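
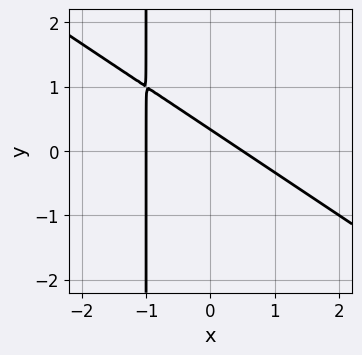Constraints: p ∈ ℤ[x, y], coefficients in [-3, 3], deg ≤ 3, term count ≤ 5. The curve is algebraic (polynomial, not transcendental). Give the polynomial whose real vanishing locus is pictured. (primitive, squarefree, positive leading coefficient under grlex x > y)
2*x^2 + 3*x*y + x + 3*y - 1

Degree: a generic line meets the curve in up to 2 points, so deg p = 2.
Observable constraints: it crosses the x-axis at the gridline x = -1.
Assembling these constraints gives the stated polynomial.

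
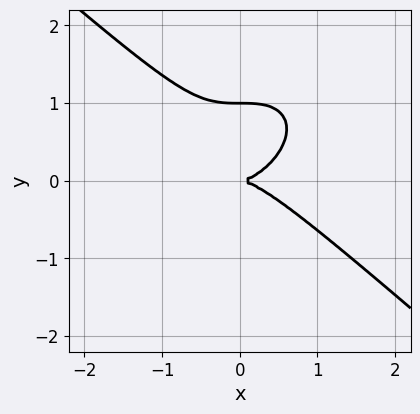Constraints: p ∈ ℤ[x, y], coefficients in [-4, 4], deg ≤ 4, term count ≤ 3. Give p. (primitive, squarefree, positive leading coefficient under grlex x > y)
Degree: no degree-2 curve has this shape, so deg p = 3.
From the axis intercepts and sections: it crosses the x-axis at the gridline x = 0; the y-axis gridline crossings are at y ∈ {0, 1}.
Assembling these constraints gives the stated polynomial.

2*x^3 + 3*y^3 - 3*y^2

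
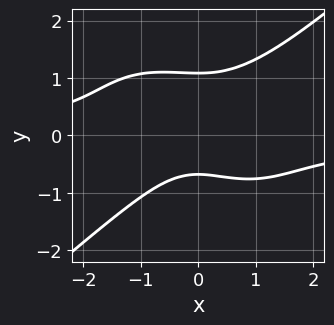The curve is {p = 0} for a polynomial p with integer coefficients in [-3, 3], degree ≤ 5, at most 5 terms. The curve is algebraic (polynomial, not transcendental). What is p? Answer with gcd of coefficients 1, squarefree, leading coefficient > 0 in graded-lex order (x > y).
First, deg p = 4.
Then, checking where it meets the axes: the curve avoids every integer x-axis point in the box.
Finally, fitting integer coefficients to these (and the overall shape) gives p.

2*x^3*y - 3*y^4 + 2*x^2 + 2*y + 2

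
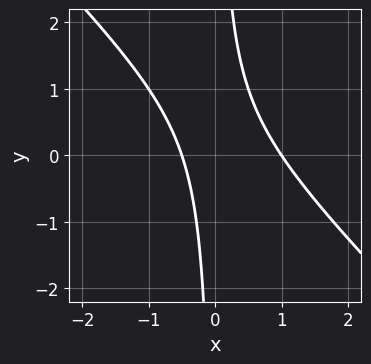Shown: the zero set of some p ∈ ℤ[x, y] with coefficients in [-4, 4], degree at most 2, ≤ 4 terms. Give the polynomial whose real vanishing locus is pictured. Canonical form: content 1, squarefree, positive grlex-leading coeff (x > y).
2*x^2 + 2*x*y - x - 1

Degree: the shape is more complex than any degree-1 curve, so deg p = 2.
Observable constraints: it meets the x-axis at x = 1 (among the integer gridlines); the curve avoids every integer y-axis point in the box.
Solving for integer coefficients yields p as stated.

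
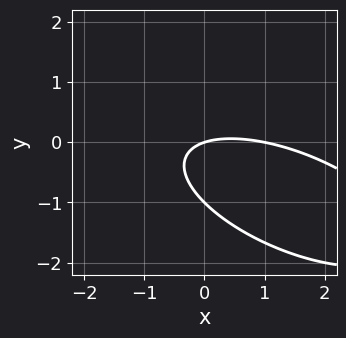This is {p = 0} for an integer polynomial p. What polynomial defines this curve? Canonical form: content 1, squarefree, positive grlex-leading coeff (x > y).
x^2 + 2*x*y + 3*y^2 - x + 3*y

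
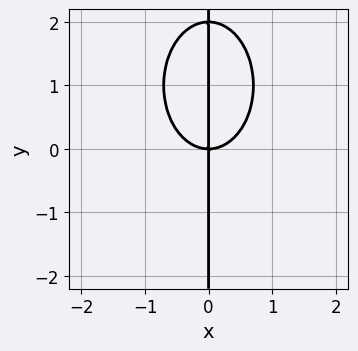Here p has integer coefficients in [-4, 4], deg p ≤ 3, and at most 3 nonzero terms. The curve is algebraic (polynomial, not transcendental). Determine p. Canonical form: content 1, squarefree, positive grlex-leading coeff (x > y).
2*x^3 + x*y^2 - 2*x*y

(a) Degree: the shape is more complex than any degree-2 curve, so deg p = 3.
(b) From the visible intercepts: one x-axis crossing is at x = 0; the visible y-axis segment lies entirely on the curve.
(c) Together with the visible shape, these determine p as stated.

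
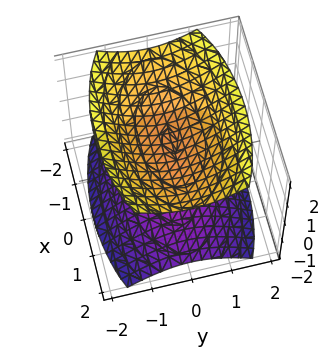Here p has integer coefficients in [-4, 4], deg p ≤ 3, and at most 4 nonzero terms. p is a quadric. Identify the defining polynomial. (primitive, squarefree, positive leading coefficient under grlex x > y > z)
x^2 + 3*y^2 - 3*z^2 + 3

1. There are 2 components.
2. Degree: two separate bowl-shaped sheets opening away from each other; a quadric, so deg p = 2.
3. Symmetries: mirror symmetry z ↦ −z ⇒ only even powers of z; it's symmetric under y → −y, forcing even powers of y; mirror symmetry x ↦ −x ⇒ only even powers of x.
4. Reading off the gridlines: it misses every integer gridline on the x-axis; the surface avoids every integer y-axis point in the box.
5. Putting this together gives p.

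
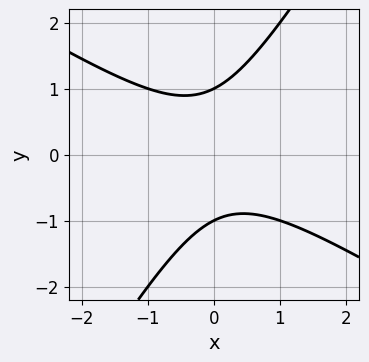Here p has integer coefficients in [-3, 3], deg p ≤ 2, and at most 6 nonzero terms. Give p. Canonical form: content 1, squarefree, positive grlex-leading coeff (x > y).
x^2 + x*y - y^2 + 1

The degree is 2 — a generic line meets the curve in up to 2 points.
Checking where it meets the axes: no x-intercept at any integer in the box; the y-axis gridline crossings are at y ∈ {-1, 1}.
Putting this together gives p.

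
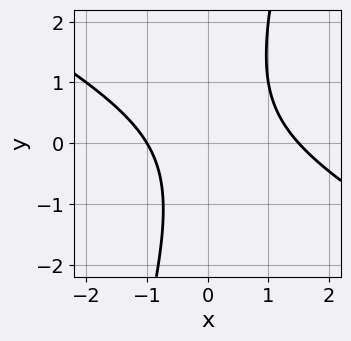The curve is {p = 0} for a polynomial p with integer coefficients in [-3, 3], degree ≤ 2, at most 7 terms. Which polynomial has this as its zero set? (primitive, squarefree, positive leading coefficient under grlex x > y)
2*x^2 + 3*x*y - y^2 - x - 3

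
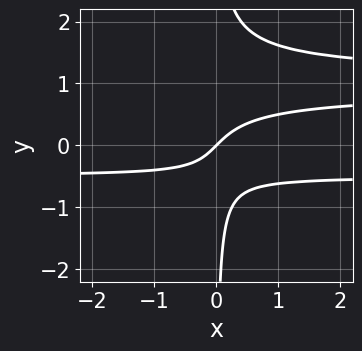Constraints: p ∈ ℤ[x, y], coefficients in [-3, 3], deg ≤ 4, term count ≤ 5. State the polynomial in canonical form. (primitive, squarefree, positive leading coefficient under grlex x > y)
2*x*y^3 - 3*x*y^2 + x - y

(a) deg p = 4. A generic line meets the curve in up to 4 points.
(b) Against the integer gridlines: it meets the x-axis at x = 0 (among the integer gridlines); one y-axis crossing is at y = 0.
(c) Solving for integer coefficients yields p as stated.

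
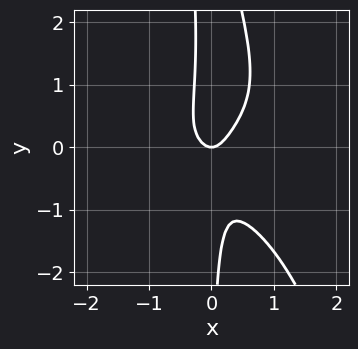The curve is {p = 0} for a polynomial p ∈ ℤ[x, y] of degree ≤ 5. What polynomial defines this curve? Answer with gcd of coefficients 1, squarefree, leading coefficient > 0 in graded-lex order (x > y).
3*x^2*y^2 + x*y^3 - 3*x*y^2 + 3*x^2 - y

(a) The degree is 4 — the shape is more complex than any degree-3 curve.
(b) From the visible intercepts: one y-axis crossing is at y = 0; one x-axis crossing is at x = 0.
(c) Fitting integer coefficients to these (and the overall shape) gives p.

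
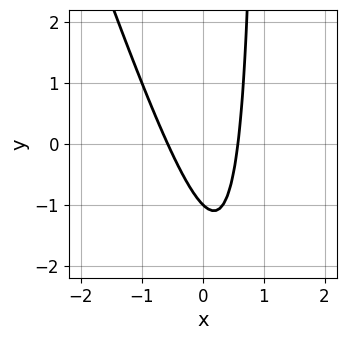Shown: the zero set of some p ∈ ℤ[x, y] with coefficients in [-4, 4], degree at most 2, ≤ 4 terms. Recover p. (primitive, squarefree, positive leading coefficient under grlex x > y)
3*x^2 + x*y - y - 1

First, degree: the shape is more complex than any degree-1 curve, so deg p = 2.
Then, against the integer gridlines: one y-axis crossing is at y = -1.
Finally, matching integer coefficients to the picture gives p.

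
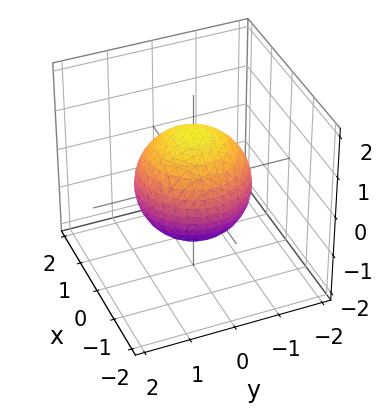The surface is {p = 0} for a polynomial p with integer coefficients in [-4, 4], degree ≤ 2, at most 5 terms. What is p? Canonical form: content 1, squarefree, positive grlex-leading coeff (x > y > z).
2*x^2 + 2*y^2 + 2*z^2 - 3

(a) The degree is 2 — no degree-1 surface has this shape.
(b) Symmetries: rotational symmetry about the z-axis ⇒ p depends on x, y only through x² + y².
(c) Observable constraints: a circular section at z = 0 has radius between 1 and 2.
(d) Fitting integer coefficients to these (and the overall shape) gives p.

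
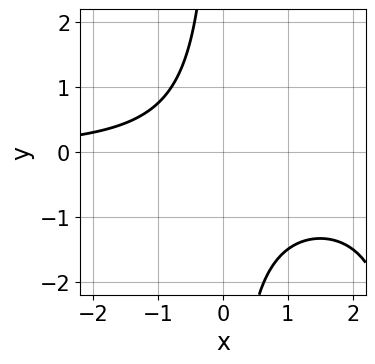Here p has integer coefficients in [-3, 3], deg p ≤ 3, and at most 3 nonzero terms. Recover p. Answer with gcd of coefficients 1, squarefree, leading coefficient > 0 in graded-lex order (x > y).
x^2*y - 3*x*y - 3

Degree: the shape is more complex than any degree-2 curve, so deg p = 3.
From the visible intercepts: no x-intercept at any integer in the box; no y-intercept at any integer in the box.
Together with the visible shape, these determine p as stated.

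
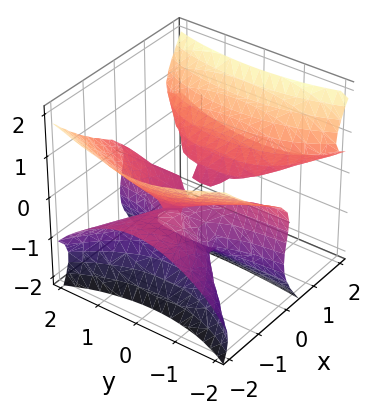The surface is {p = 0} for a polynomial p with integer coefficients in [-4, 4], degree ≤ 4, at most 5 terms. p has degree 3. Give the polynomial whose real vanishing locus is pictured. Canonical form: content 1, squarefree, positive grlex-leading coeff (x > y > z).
(a) I count 2 distinct pieces.
(b) Degree: a generic line meets the surface in up to 3 points, so deg p = 3.
(c) Checking where it meets the axes: every point of the y-axis in the box is on the surface; the visible x-axis segment lies entirely on the surface.
(d) Fitting integer coefficients to these (and the overall shape) gives p.

3*x^2*z - x*y^2 - 2*z^3 + 3*x*z - 3*z^2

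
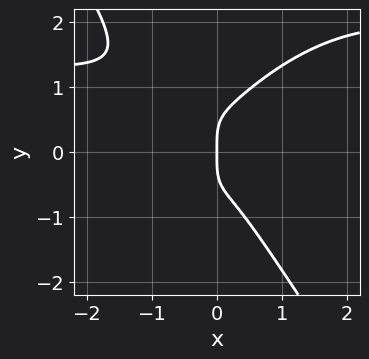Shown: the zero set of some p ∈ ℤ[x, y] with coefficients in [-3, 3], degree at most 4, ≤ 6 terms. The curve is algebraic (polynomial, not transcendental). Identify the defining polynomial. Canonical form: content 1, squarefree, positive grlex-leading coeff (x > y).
1. Degree: a generic line meets the curve in up to 4 points, so deg p = 4.
2. Against the integer gridlines: it crosses the y-axis at the gridline y = 0; one x-axis crossing is at x = 0.
3. Together with the visible shape, these determine p as stated.

2*x^3*y - x^2*y^2 + y^4 - 3*x^3 - x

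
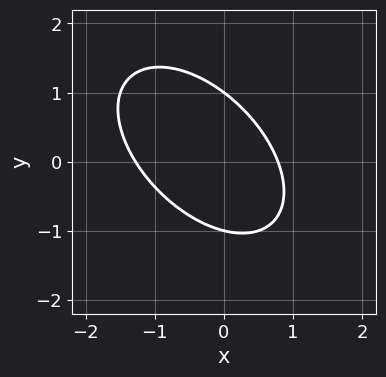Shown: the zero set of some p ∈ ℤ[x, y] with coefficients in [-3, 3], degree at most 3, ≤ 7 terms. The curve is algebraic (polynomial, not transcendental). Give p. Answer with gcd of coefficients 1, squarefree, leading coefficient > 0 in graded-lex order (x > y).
deg p = 2. A generic line meets the curve in up to 2 points.
From the visible intercepts: the y-axis gridline crossings are at y ∈ {-1, 1}.
Solving for integer coefficients yields p as stated.

2*x^2 + 2*x*y + 2*y^2 + x - 2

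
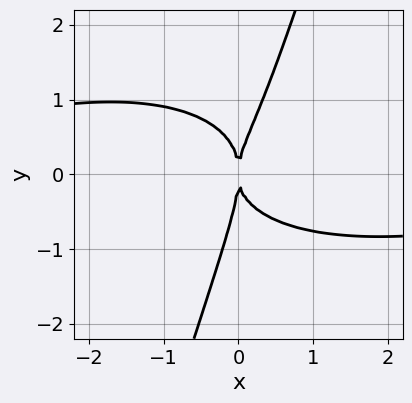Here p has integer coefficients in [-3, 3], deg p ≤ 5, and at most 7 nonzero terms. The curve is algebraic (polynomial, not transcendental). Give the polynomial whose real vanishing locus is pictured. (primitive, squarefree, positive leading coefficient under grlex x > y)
deg p = 4.
Against the integer gridlines: it crosses the x-axis at the gridline x = 0; it crosses the y-axis at the gridline y = 0.
Putting this together gives p.

x^3*y + 3*x*y^3 - y^4 - x*y^2 + 3*x^2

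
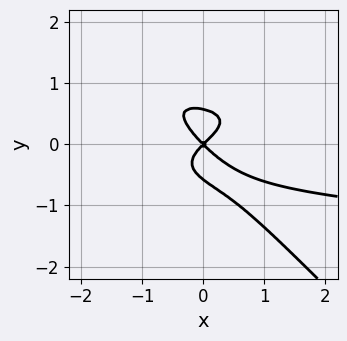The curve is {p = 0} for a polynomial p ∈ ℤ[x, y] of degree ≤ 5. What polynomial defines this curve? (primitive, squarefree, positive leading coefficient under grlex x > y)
(a) The degree is 4 — a generic line meets the curve in up to 4 points.
(b) Against the integer gridlines: it crosses the y-axis at the gridline y = 0; it meets the x-axis at x = 0 (among the integer gridlines).
(c) Fitting integer coefficients to these (and the overall shape) gives p.

3*x*y^3 + 3*y^4 - x*y^2 + x^2 - y^2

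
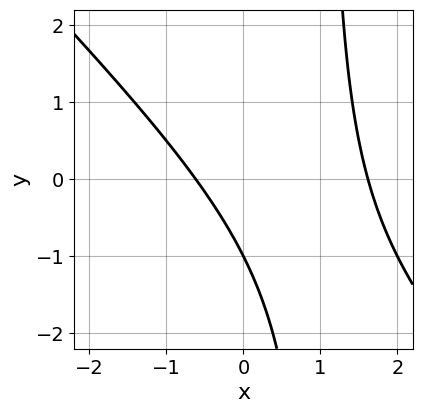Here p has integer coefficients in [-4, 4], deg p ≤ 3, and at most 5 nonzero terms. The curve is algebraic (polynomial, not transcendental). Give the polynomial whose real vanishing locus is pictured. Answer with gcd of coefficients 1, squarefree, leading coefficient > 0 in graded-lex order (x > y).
(a) Degree: no degree-1 curve has this shape, so deg p = 2.
(b) From the visible intercepts: it meets the y-axis at y = -1 (among the integer gridlines).
(c) Assembling these constraints gives the stated polynomial.

x^2 + x*y - x - y - 1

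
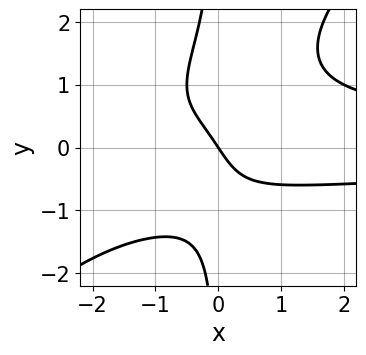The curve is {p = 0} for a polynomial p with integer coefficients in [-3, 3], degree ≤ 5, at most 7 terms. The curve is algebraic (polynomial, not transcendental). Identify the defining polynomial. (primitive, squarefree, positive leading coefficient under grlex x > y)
2*x^2*y^2 - 2*x*y^3 + 2*x*y^2 - 3*x - 2*y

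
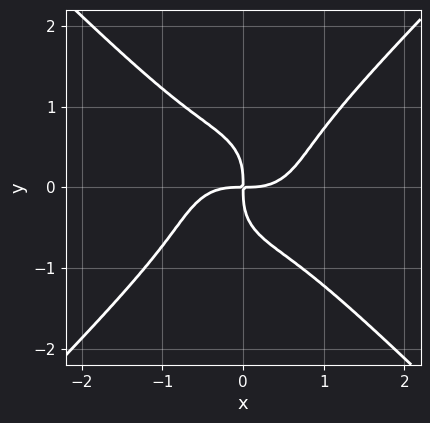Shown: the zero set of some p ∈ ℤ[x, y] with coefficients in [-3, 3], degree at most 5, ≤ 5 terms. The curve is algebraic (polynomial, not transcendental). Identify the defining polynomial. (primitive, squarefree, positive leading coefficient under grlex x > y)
First, the degree is 4 — the shape is more complex than any degree-3 curve.
Next, from the visible intercepts: it meets the y-axis at y = 0 (among the integer gridlines); one x-axis crossing is at x = 0.
Finally, fitting integer coefficients to these (and the overall shape) gives p.

x^4 - y^4 - x*y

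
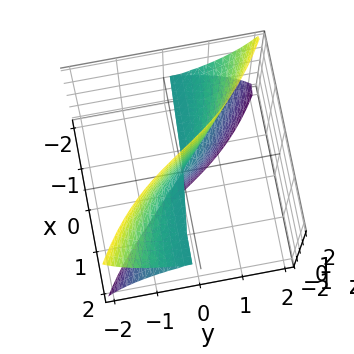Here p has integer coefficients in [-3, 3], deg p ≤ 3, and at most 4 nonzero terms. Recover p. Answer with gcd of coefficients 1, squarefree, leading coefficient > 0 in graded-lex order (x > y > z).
1. Degree: the shape is more complex than any degree-2 surface, so deg p = 3.
2. Observable constraints: the visible x-axis segment lies entirely on the surface; every point of the z-axis in the box is on the surface; it meets the y-axis at y = 0 (among the integer gridlines).
3. These observations pin down the coefficients.

3*x*z^2 + y^3 + 2*y*z^2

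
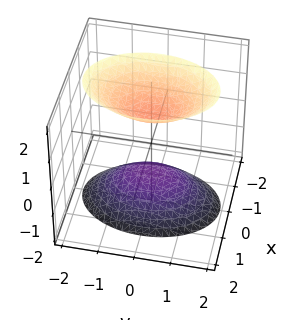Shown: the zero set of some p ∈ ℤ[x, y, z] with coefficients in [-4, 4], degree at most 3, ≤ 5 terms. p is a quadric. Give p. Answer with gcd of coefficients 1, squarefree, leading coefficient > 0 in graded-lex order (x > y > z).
2*x^2 + y^2 - z^2 + 1

(a) The picture has 2 separate pieces. Treating them together as one polynomial.
(b) deg p = 2. Two separate bowl-shaped sheets opening away from each other; a quadric.
(c) Symmetries: the x ↦ −x reflection is a symmetry, so x appears only in even powers; mirror symmetry z ↦ −z ⇒ only even powers of z; mirror symmetry y ↦ −y ⇒ only even powers of y.
(d) Reading off the gridlines: it misses every integer gridline on the x-axis; no y-intercept at any integer in the box.
(e) Fitting integer coefficients to these (and the overall shape) gives p. Check: (0, 0, -1) on the z-axis lies on the surface, and p(0, 0, -1) = 0. ✓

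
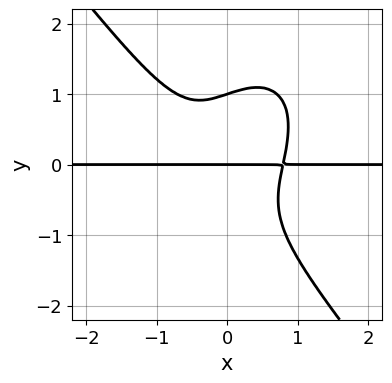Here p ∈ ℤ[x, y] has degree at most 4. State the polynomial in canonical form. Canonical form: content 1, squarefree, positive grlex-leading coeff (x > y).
(a) Degree: a generic line meets the curve in up to 4 points, so deg p = 4.
(b) From the axis intercepts and sections: the y-axis gridline crossings are at y ∈ {0, 1}; every point of the x-axis in the box is on the curve.
(c) Fitting integer coefficients to these (and the overall shape) gives p.

2*x^3*y + y^4 - x*y^2 - y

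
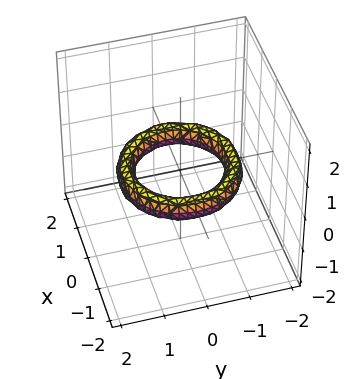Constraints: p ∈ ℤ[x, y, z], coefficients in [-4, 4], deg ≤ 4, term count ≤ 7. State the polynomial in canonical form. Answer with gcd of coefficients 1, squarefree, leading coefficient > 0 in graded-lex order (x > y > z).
x^4 + 2*x^2*y^2 + y^4 - 3*x^2 - 3*y^2 + 3*z^2 + 2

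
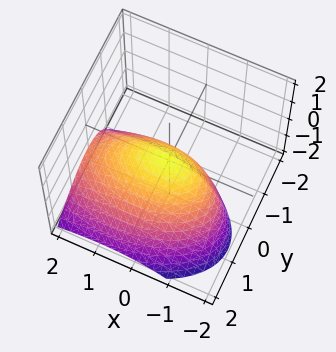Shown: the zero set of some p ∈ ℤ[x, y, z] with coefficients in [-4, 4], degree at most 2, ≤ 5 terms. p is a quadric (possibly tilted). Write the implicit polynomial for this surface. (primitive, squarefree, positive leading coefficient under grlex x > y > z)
x^2 + x*z + 3*y^2 + 2*y*z + 3*z

First, degree: the shape is more complex than any degree-1 surface, so deg p = 2.
Next, from the visible intercepts: it crosses the z-axis at the gridline z = 0; it crosses the x-axis at the gridline x = 0.
Finally, solving for integer coefficients yields p as stated.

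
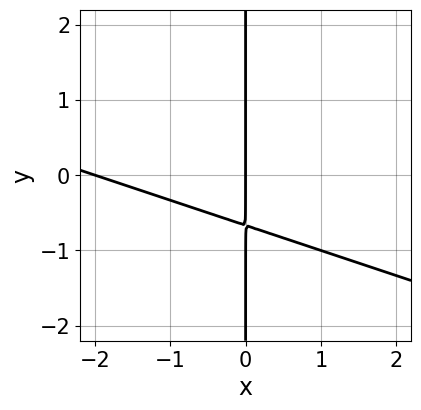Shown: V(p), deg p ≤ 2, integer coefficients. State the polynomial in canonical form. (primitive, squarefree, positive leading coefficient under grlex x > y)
(a) deg p = 2.
(b) From the axis intercepts and sections: every point of the y-axis in the box is on the curve; among the integer gridlines, it crosses the x-axis at x ∈ {-2, 0}.
(c) Together with the visible shape, these determine p as stated.

x^2 + 3*x*y + 2*x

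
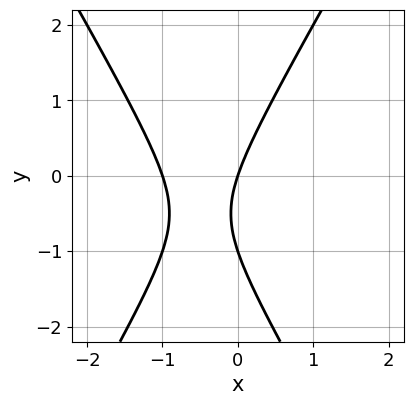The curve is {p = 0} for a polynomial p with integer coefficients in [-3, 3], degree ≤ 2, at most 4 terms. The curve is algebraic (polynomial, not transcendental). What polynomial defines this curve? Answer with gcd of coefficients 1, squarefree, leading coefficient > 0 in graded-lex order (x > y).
3*x^2 - y^2 + 3*x - y

First, deg p = 2. No degree-1 curve has this shape.
Next, checking where it meets the axes: the x-axis gridline crossings are at x ∈ {-1, 0}; among the integer gridlines, it crosses the y-axis at y ∈ {-1, 0}.
Finally, fitting integer coefficients to these (and the overall shape) gives p.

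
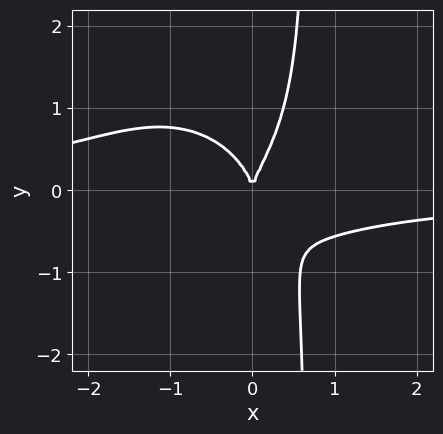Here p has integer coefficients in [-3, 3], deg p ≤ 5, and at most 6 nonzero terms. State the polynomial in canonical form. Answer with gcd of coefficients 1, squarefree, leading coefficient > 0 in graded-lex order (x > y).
1. deg p = 4.
2. Against the integer gridlines: it crosses the x-axis at the gridline x = 0; it meets the y-axis at y = 0 (among the integer gridlines).
3. Together with the visible shape, these determine p as stated.

3*x^3*y + 3*x*y^3 + 2*x^2*y - 2*y^3 + 3*x^2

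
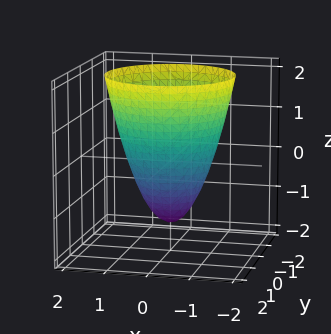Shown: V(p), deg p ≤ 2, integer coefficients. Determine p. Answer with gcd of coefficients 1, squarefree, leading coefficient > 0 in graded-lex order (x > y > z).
3*x^2 + 3*y^2 - 2*z - 3

Degree: no degree-1 surface has this shape, so deg p = 2.
Symmetries: every cross-section ⟂ z is a circle, so x, y appear only via x² + y².
Against the integer gridlines: the y-axis gridline crossings are at y ∈ {-1, 1}; the x-axis gridline crossings are at x ∈ {-1, 1}; a circular section at z = 0 has radius exactly 1.
Solving for integer coefficients yields p as stated.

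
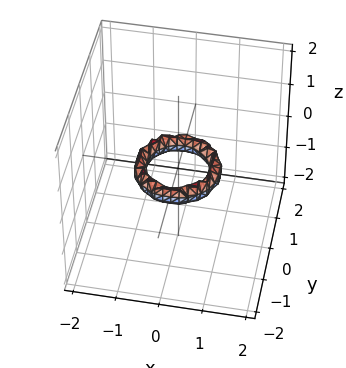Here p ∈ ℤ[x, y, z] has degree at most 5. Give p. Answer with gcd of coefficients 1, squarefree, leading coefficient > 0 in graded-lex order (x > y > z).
2*x^4 + 4*x^2*y^2 + 2*y^4 - 3*x^2 - 3*y^2 + 2*z^2 + 1

(a) Degree: the shape is more complex than any degree-3 surface, so deg p = 4.
(b) Symmetry: every cross-section ⟂ z is a circle, so x, y appear only via x² + y².
(c) Against the integer gridlines: among the integer gridlines, it crosses the y-axis at y ∈ {-1, 1}; a circular section at z = 0 has radius between 0 and 1; among the integer gridlines, it crosses the x-axis at x ∈ {-1, 1}.
(d) Fitting integer coefficients to these (and the overall shape) gives p.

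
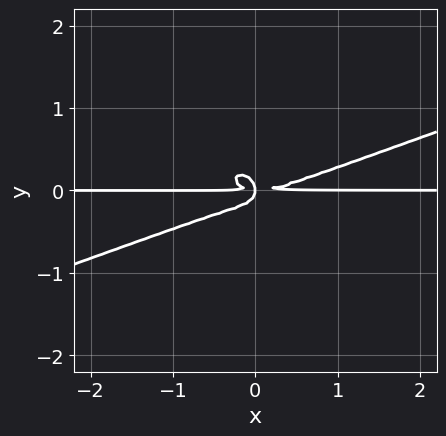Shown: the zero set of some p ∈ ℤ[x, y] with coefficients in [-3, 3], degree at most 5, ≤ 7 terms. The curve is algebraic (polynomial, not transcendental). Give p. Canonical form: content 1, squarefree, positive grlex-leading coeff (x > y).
(a) deg p = 4. No degree-3 curve has this shape.
(b) From the visible intercepts: every point of the x-axis in the box is on the curve.
(c) Fitting integer coefficients to these (and the overall shape) gives p.

x^3*y - 2*x^2*y^2 - x*y^3 - 3*y^4 - x*y^2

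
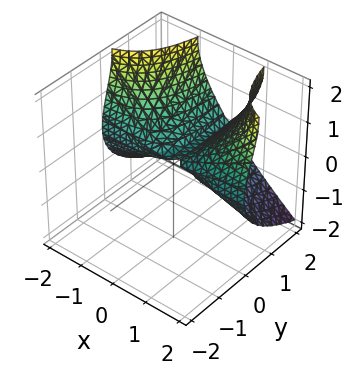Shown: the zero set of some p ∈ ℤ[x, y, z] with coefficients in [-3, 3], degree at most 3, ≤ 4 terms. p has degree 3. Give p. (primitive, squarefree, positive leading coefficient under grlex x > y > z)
1. The degree is 3 — no degree-2 surface has this shape.
2. From the visible intercepts: the visible x-axis segment lies entirely on the surface; every point of the y-axis in the box is on the surface.
3. Matching integer coefficients to the picture gives p.

2*x^2*y + z^3 - 3*z^2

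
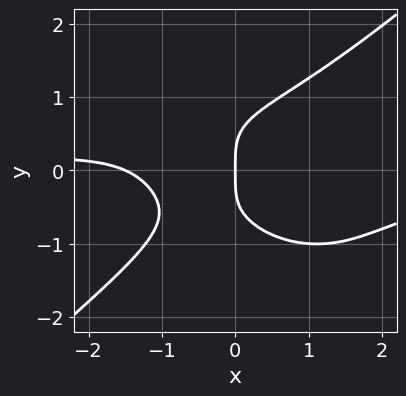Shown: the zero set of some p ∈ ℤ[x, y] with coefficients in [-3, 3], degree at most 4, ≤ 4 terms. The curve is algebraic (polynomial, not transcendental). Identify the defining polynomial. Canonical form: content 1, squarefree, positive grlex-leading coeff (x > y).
2*x^3*y - 3*y^4 + 2*x^2 + 3*x

The degree is 4 — no degree-3 curve has this shape.
Observable constraints: it meets the x-axis at x = 0 (among the integer gridlines); one y-axis crossing is at y = 0.
Fitting integer coefficients to these (and the overall shape) gives p.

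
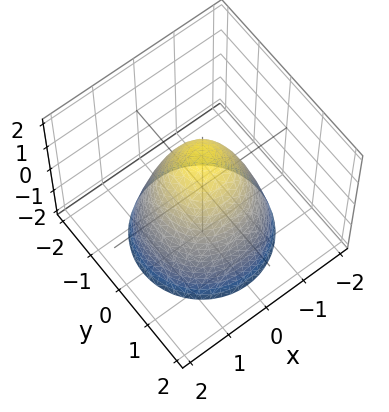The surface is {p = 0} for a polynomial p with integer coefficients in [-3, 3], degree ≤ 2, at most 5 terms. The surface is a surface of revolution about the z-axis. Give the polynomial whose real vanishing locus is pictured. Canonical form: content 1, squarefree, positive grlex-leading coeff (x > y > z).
3*x^2 + 3*y^2 + 2*z - 3

deg p = 2.
Symmetry: the z-axis is an axis of rotation, so x and y enter only as x² + y².
Observable constraints: among the integer gridlines, it crosses the x-axis at x ∈ {-1, 1}; a circular section at z = 0 has radius exactly 1; among the integer gridlines, it crosses the y-axis at y ∈ {-1, 1}.
Matching integer coefficients to the picture gives p.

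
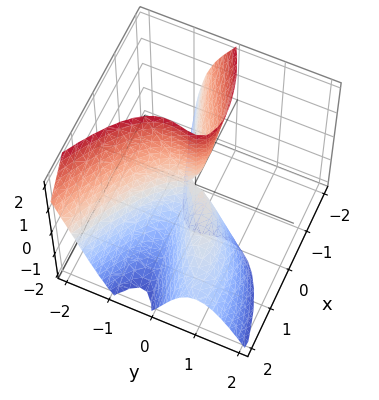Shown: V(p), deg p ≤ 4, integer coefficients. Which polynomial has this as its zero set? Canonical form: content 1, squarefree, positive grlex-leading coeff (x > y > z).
2*y^3 + y^2*z + x^2 - 2*x*y + x*z

First, degree: a generic line meets the surface in up to 3 points, so deg p = 3.
Next, against the integer gridlines: it meets the y-axis at y = 0 (among the integer gridlines); the visible z-axis segment lies entirely on the surface.
Finally, fitting integer coefficients to these (and the overall shape) gives p.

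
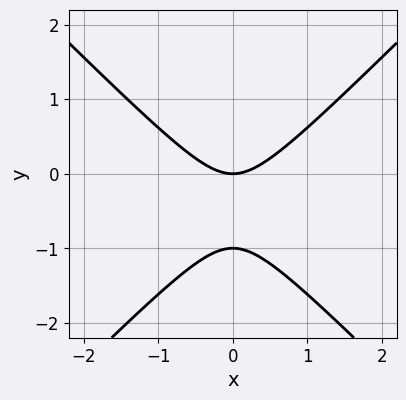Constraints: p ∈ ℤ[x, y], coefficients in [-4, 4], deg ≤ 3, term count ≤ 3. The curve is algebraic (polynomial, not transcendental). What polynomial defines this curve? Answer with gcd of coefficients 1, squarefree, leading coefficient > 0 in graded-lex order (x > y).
x^2 - y^2 - y

First, degree: a generic line meets the curve in up to 2 points, so deg p = 2.
Next, symmetries: the x ↦ −x reflection is a symmetry, so x appears only in even powers.
Then, from the axis intercepts and sections: it crosses the x-axis at the gridline x = 0; the y-axis gridline crossings are at y ∈ {-1, 0}.
Finally, matching integer coefficients to the picture gives p.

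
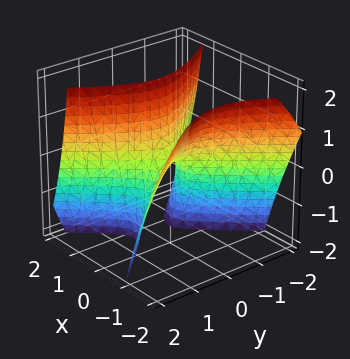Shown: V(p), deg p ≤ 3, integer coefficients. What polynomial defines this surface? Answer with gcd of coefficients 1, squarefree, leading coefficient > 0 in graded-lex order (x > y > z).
The degree is 2 — the shape is more complex than any degree-1 surface.
Observable constraints: it crosses the y-axis at the gridline y = 0; one z-axis crossing is at z = 0; it meets the x-axis at x = 0 (among the integer gridlines).
Fitting integer coefficients to these (and the overall shape) gives p.

3*x^2 + 2*x*z - 2*y^2 - z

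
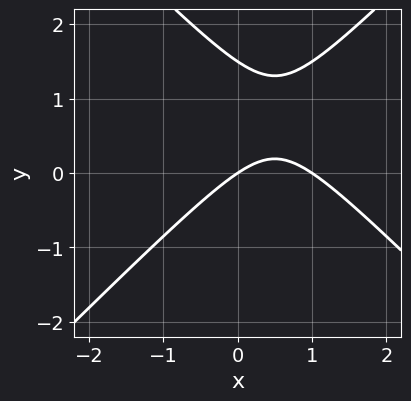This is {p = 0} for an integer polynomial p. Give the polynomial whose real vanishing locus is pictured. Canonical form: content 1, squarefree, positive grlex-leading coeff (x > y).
(a) deg p = 2. The shape is more complex than any degree-1 curve.
(b) Against the integer gridlines: the x-axis gridline crossings are at x ∈ {0, 1}; it meets the y-axis at y = 0 (among the integer gridlines).
(c) The integer polynomial consistent with all of this is the stated p.

2*x^2 - 2*y^2 - 2*x + 3*y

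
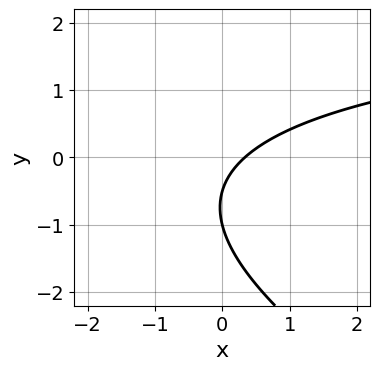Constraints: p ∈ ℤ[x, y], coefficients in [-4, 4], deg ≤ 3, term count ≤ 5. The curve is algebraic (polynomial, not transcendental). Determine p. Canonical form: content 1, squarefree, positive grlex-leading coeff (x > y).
First, the degree is 2 — the shape is more complex than any degree-1 curve.
Next, reading off the gridlines: it crosses the y-axis at the gridline y = -1.
Finally, matching integer coefficients to the picture gives p.

x*y + 2*y^2 - 3*x + 3*y + 1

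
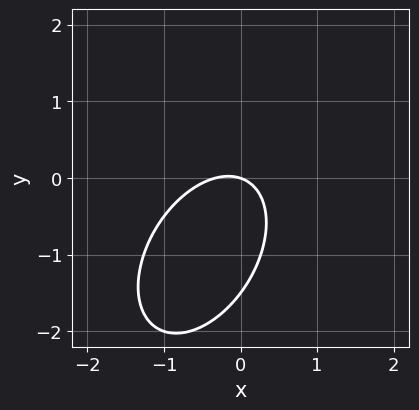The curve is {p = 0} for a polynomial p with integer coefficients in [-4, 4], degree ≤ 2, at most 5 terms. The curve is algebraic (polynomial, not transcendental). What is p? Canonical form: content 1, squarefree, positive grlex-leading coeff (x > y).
(a) deg p = 2.
(b) From the axis intercepts and sections: it crosses the x-axis at the gridline x = 0; it meets the y-axis at y = 0 (among the integer gridlines).
(c) Matching integer coefficients to the picture gives p.

3*x^2 - 2*x*y + 2*y^2 + x + 3*y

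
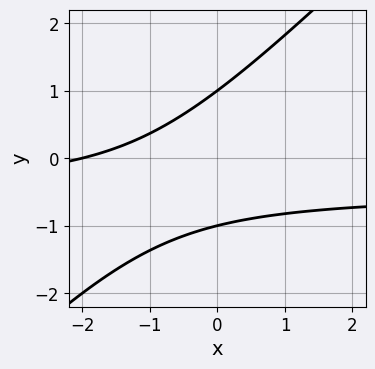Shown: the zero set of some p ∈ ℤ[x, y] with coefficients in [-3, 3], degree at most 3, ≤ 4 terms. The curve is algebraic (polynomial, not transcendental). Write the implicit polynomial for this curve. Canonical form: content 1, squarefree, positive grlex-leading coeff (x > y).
deg p = 2. No degree-1 curve has this shape.
Reading off the gridlines: the y-axis gridline crossings are at y ∈ {-1, 1}; it meets the x-axis at x = -2 (among the integer gridlines).
Assembling these constraints gives the stated polynomial.

2*x*y - 2*y^2 + x + 2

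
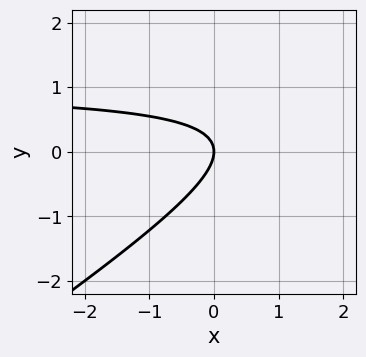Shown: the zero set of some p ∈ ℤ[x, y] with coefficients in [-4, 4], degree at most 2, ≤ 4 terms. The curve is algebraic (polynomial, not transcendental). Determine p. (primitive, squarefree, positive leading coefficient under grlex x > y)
2*x*y - 3*y^2 - 2*x

1. Degree: a generic line meets the curve in up to 2 points, so deg p = 2.
2. Against the integer gridlines: it crosses the x-axis at the gridline x = 0; it crosses the y-axis at the gridline y = 0.
3. Fitting integer coefficients to these (and the overall shape) gives p.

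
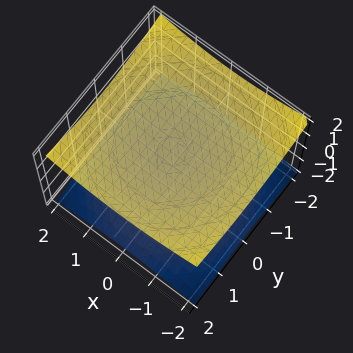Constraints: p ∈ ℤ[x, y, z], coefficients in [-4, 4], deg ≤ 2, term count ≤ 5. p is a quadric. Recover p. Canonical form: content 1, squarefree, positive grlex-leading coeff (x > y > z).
(a) There are 2 components.
(b) The degree is 2 — two separate bowl-shaped sheets opening away from each other; a quadric.
(c) Symmetry: every cross-section ⟂ z is a circle, so x, y appear only via x² + y²; mirror symmetry z ↦ −z ⇒ only even powers of z.
(d) From the axis intercepts and sections: the z-axis gridline crossings are at z ∈ {-1, 1}; it misses every integer gridline on the y-axis; it misses every integer gridline on the x-axis.
(e) These observations pin down the coefficients.

x^2 + y^2 - 3*z^2 + 3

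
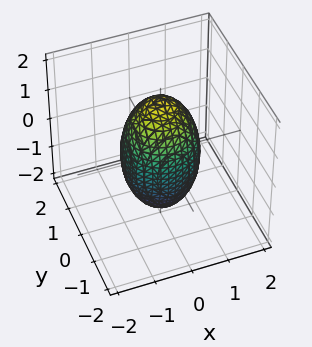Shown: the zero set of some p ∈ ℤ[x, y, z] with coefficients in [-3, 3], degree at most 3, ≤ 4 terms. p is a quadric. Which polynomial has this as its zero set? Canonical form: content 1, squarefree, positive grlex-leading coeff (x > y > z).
First, deg p = 2. Bounded and convex; a quadric.
Then, by symmetry, the surface is invariant under rotation about z: p = q(x² + y², z); the z ↦ −z reflection is a symmetry, so z appears only in even powers.
Next, checking where it meets the axes: a circular section at z = 1 has radius between 0 and 1; the y-axis gridline crossings are at y ∈ {-1, 1}; among the integer gridlines, it crosses the x-axis at x ∈ {-1, 1}.
Finally, solving for integer coefficients yields p as stated.

3*x^2 + 3*y^2 + z^2 - 3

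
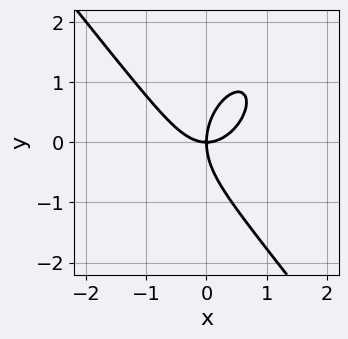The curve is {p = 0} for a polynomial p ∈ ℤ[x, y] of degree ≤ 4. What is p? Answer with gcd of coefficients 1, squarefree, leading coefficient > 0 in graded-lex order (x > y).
2*x^3 + y^3 - 2*x*y

(a) Degree: no degree-2 curve has this shape, so deg p = 3.
(b) From the visible intercepts: it crosses the x-axis at the gridline x = 0; one y-axis crossing is at y = 0.
(c) Together with the visible shape, these determine p as stated.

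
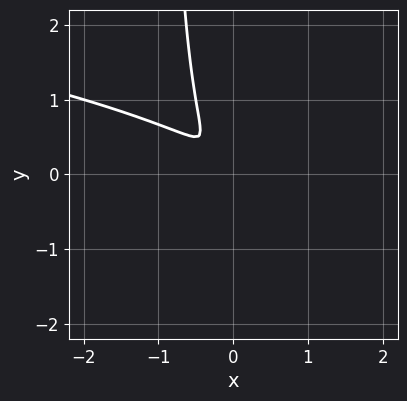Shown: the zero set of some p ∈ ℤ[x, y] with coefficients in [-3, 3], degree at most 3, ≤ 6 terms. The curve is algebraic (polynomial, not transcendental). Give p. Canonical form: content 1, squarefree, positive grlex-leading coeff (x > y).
deg p = 3. The shape is more complex than any degree-2 curve.
The integer polynomial consistent with all of this is the stated p.

2*x*y^2 + 2*x^2 + 3*x*y + 2*y^2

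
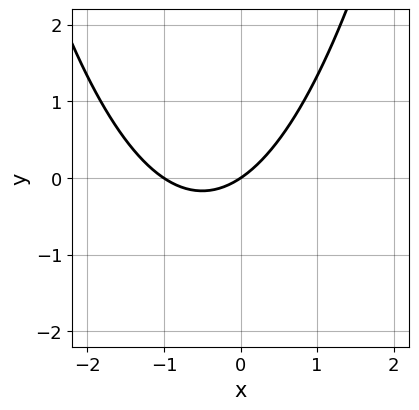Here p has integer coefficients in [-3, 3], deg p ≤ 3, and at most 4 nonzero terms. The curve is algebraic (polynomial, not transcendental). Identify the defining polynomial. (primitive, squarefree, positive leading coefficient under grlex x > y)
2*x^2 + 2*x - 3*y

1. Degree: a generic line meets the curve in up to 2 points, so deg p = 2.
2. From the visible intercepts: among the integer gridlines, it crosses the x-axis at x ∈ {-1, 0}; it meets the y-axis at y = 0 (among the integer gridlines).
3. Fitting integer coefficients to these (and the overall shape) gives p.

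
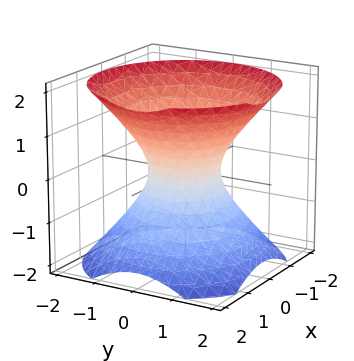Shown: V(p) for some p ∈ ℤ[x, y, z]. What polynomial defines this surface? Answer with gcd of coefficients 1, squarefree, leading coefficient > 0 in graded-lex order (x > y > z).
First, degree: one connected sheet with a waist; a quadric, so deg p = 2.
Then, by symmetry, the z-axis is an axis of rotation, so x and y enter only as x² + y²; it's symmetric under z → −z, forcing even powers of z.
Next, from the axis intercepts and sections: a circular section at z = 0 has radius between 0 and 1; no z-intercept at any integer in the box.
Finally, solving for integer coefficients yields p as stated.

3*x^2 + 3*y^2 - 3*z^2 - 2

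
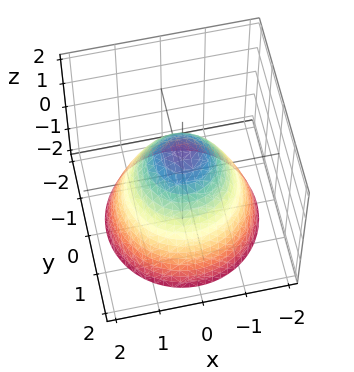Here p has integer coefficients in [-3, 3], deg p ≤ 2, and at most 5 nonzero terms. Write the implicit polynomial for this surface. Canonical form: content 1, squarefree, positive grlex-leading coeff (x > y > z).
1. deg p = 2.
2. Symmetries: rotational symmetry about the z-axis ⇒ p depends on x, y only through x² + y².
3. Reading off the gridlines: among the integer gridlines, it crosses the y-axis at y ∈ {-1, 1}; a circular section at z = -2 has radius between 1 and 2; among the integer gridlines, it crosses the x-axis at x ∈ {-1, 1}; it meets the z-axis at z = 1 (among the integer gridlines).
4. Matching integer coefficients to the picture gives p.

x^2 + y^2 + z - 1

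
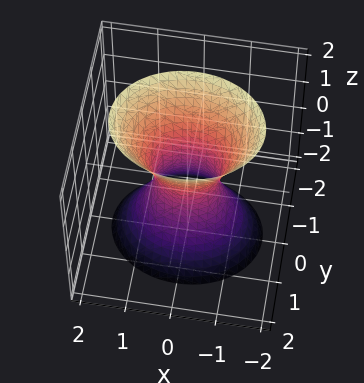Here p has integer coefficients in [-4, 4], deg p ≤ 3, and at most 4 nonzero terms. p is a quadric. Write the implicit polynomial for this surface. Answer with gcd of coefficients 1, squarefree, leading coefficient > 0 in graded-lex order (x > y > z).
2*x^2 + 3*y^2 - z^2 - 1

First, deg p = 2. One connected sheet with a waist; a quadric.
Next, symmetries: mirror symmetry y ↦ −y ⇒ only even powers of y; it's symmetric under z → −z, forcing even powers of z; it's symmetric under x → −x, forcing even powers of x.
Next, against the integer gridlines: no z-intercept at any integer in the box.
Finally, matching integer coefficients to the picture gives p.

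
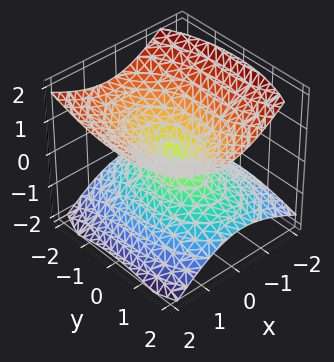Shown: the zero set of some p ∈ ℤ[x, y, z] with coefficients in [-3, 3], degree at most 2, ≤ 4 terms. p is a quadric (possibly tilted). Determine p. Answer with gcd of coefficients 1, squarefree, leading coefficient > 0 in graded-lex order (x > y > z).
2*x^2 - x*z + y^2 - 3*z^2

(a) Degree: the shape is more complex than any degree-1 surface, so deg p = 2.
(b) Observable constraints: it crosses the x-axis at the gridline x = 0; it crosses the z-axis at the gridline z = 0; one y-axis crossing is at y = 0.
(c) The integer polynomial consistent with all of this is the stated p.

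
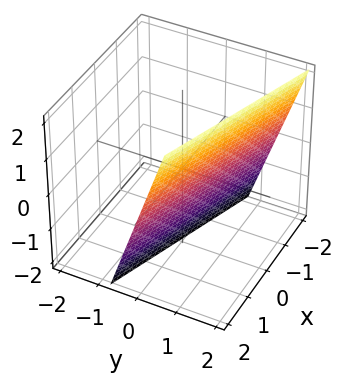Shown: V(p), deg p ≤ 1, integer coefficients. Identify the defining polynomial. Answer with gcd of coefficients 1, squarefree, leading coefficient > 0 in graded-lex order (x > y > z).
x + 3*y - z - 2

(a) The degree is 1 — every cross-section is a straight line — this is a plane.
(b) Checking where it meets the axes: it crosses the z-axis at the gridline z = -2; it crosses the x-axis at the gridline x = 2.
(c) Fitting integer coefficients to these (and the overall shape) gives p.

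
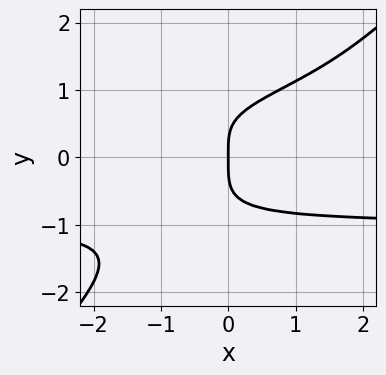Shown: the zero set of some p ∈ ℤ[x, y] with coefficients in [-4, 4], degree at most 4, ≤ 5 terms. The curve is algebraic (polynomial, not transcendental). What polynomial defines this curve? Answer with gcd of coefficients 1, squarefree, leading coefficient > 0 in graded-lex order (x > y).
3*x*y^3 - 3*y^4 - x*y^2 - x*y + 3*x

(a) Degree: the shape is more complex than any degree-3 curve, so deg p = 4.
(b) Observable constraints: it crosses the x-axis at the gridline x = 0; it meets the y-axis at y = 0 (among the integer gridlines).
(c) Putting this together gives p.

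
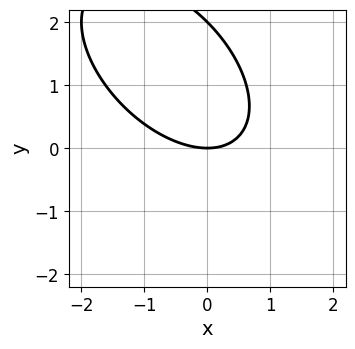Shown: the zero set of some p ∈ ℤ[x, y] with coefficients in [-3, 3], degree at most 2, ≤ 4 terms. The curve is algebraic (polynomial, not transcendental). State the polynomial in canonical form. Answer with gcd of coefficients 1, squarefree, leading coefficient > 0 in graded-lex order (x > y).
x^2 + x*y + y^2 - 2*y

First, the degree is 2 — a generic line meets the curve in up to 2 points.
Next, reading off the gridlines: the y-axis gridline crossings are at y ∈ {0, 2}; one x-axis crossing is at x = 0.
Finally, matching integer coefficients to the picture gives p.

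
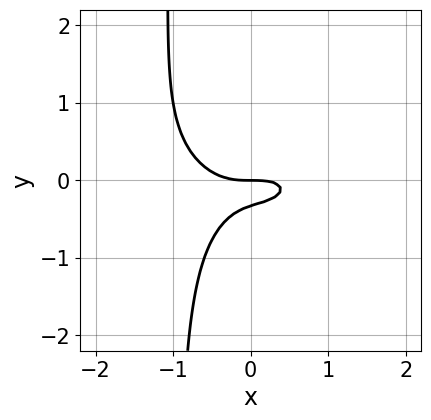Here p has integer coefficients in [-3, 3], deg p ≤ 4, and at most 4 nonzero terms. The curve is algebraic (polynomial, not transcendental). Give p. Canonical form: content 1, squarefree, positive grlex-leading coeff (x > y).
x^3 + 3*x*y^2 + 3*y^2 + y

First, the degree is 3 — no degree-2 curve has this shape.
Then, from the axis intercepts and sections: it meets the x-axis at x = 0 (among the integer gridlines); it crosses the y-axis at the gridline y = 0.
Finally, putting this together gives p.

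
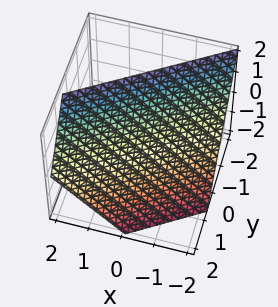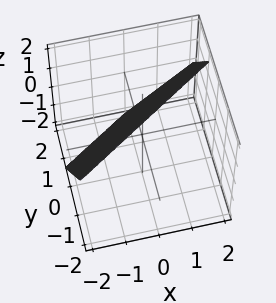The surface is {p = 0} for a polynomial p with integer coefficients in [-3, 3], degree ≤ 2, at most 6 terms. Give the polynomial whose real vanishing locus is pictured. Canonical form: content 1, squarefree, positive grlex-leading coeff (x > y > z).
2*x - 3*y - 2*z + 2

(a) deg p = 1. Every cross-section is a straight line — this is a plane.
(b) Against the integer gridlines: it crosses the z-axis at the gridline z = 1; it meets the x-axis at x = -1 (among the integer gridlines).
(c) Assembling these constraints gives the stated polynomial.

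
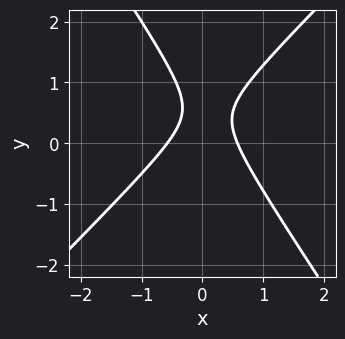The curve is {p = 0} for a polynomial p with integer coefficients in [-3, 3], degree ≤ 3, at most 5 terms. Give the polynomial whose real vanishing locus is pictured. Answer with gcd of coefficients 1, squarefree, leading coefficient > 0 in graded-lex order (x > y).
3*x^2 - x*y - 2*y^2 + 2*y - 1

1. The degree is 2 — no degree-1 curve has this shape.
2. Reading off the gridlines: no y-intercept at any integer in the box.
3. The integer polynomial consistent with all of this is the stated p.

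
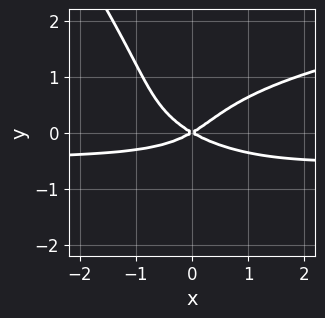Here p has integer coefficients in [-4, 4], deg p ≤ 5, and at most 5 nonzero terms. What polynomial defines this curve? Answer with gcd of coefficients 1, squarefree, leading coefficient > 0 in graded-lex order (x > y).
deg p = 4. No degree-3 curve has this shape.
From the axis intercepts and sections: one y-axis crossing is at y = 0; it meets the x-axis at x = 0 (among the integer gridlines).
Matching integer coefficients to the picture gives p.

3*x*y^3 + 2*y^4 - 2*x^2*y - x^2 + 3*y^2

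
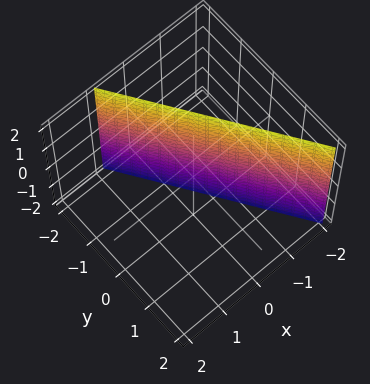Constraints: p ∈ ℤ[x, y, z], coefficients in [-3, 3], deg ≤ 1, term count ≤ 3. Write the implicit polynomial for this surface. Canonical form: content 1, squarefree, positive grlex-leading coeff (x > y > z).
3*x + 2*y + 2

1. The degree is 1 — every cross-section is a straight line — this is a plane.
2. Reading off the gridlines: no z-intercept at any integer in the box; it meets the y-axis at y = -1 (among the integer gridlines).
3. Matching integer coefficients to the picture gives p.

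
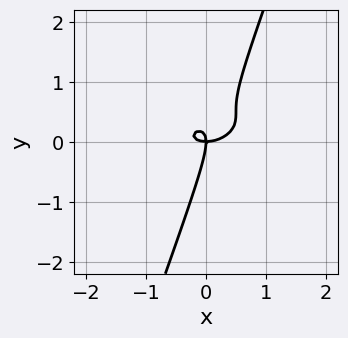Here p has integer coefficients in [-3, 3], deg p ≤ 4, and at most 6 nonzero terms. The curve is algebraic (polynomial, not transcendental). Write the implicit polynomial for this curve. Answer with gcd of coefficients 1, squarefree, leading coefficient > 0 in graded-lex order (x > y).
(a) deg p = 3. The shape is more complex than any degree-2 curve.
(b) Reading off the gridlines: one x-axis crossing is at x = 0; it crosses the y-axis at the gridline y = 0.
(c) Together with the visible shape, these determine p as stated.

x^3 - x^2*y + 3*x*y^2 - y^3 - x*y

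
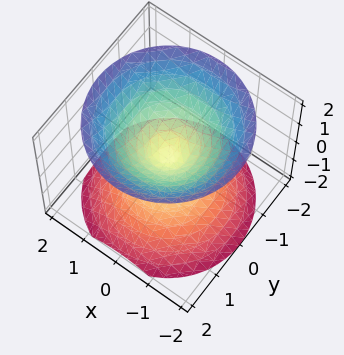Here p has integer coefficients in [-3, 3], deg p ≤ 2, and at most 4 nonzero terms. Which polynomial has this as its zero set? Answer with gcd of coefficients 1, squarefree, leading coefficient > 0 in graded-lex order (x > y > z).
1. The picture has 2 separate pieces. They look like related sheets of one shape, so recover p as a whole.
2. deg p = 2. A double cone through the origin; a quadric.
3. Symmetries: it's symmetric under z → −z, forcing even powers of z; every cross-section ⟂ z is a circle, so x, y appear only via x² + y².
4. Against the integer gridlines: one z-axis crossing is at z = 0; it crosses the x-axis at the gridline x = 0; it meets the y-axis at y = 0 (among the integer gridlines).
5. Matching integer coefficients to the picture gives p.

x^2 + y^2 - z^2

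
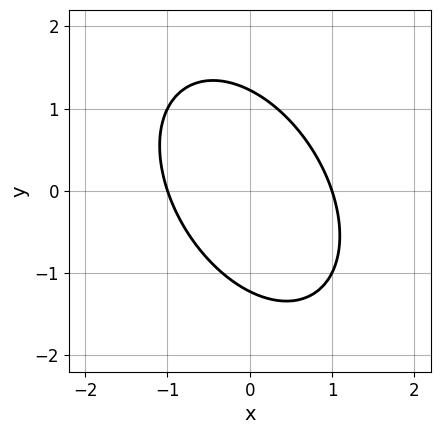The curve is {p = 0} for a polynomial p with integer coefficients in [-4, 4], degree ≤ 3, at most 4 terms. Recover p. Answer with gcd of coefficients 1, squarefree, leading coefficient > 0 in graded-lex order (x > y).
1. The degree is 2 — no degree-1 curve has this shape.
2. Reading off the gridlines: the x-axis gridline crossings are at x ∈ {-1, 1}.
3. The integer polynomial consistent with all of this is the stated p.

3*x^2 + 2*x*y + 2*y^2 - 3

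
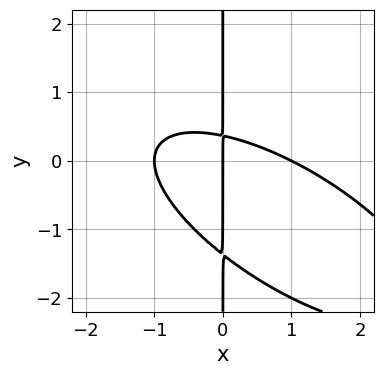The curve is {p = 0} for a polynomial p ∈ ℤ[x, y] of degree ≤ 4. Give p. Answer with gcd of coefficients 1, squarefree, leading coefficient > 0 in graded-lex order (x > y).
x^3 + 2*x^2*y + 2*x*y^2 + 2*x*y - x

The degree is 3 — the shape is more complex than any degree-2 curve.
Against the integer gridlines: among the integer gridlines, it crosses the x-axis at x ∈ {-1, 0, 1}; the visible y-axis segment lies entirely on the curve.
Assembling these constraints gives the stated polynomial.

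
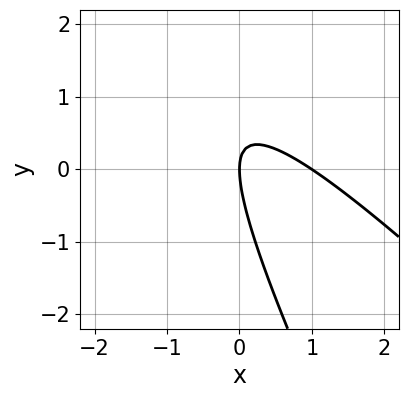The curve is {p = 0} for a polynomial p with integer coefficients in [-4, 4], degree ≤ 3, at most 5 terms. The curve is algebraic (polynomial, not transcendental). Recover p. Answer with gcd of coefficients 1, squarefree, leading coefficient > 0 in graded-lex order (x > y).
2*x^2 + 3*x*y + y^2 - 2*x

deg p = 2. The shape is more complex than any degree-1 curve.
Against the integer gridlines: it meets the y-axis at y = 0 (among the integer gridlines); the x-axis gridline crossings are at x ∈ {0, 1}.
Matching integer coefficients to the picture gives p.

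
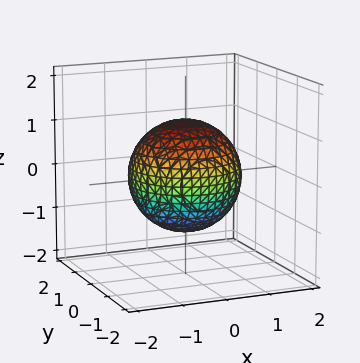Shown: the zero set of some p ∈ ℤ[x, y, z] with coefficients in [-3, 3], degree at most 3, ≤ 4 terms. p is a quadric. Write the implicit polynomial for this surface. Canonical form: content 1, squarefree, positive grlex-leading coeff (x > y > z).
2*x^2 + 2*y^2 + 2*z^2 - 3

1. deg p = 2. A closed, bounded, convex surface; a quadric.
2. Symmetry: the surface is invariant under rotation about z: p = q(x² + y², z); it's symmetric under z → −z, forcing even powers of z.
3. Observable constraints: a circular section at z = 1 has radius between 0 and 1.
4. Solving for integer coefficients yields p as stated.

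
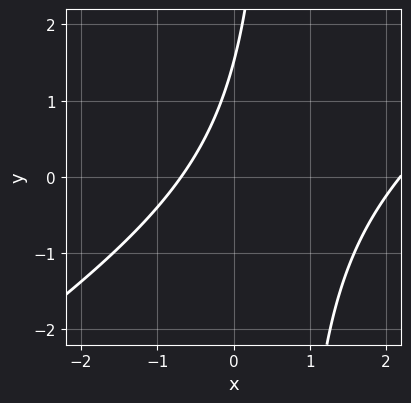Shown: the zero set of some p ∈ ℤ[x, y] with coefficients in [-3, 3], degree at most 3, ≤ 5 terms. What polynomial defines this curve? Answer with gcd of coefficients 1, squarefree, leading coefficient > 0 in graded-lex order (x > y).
2*x^2 - 3*x*y - 3*x + 2*y - 3

1. deg p = 2. The shape is more complex than any degree-1 curve.
2. Solving for integer coefficients yields p as stated.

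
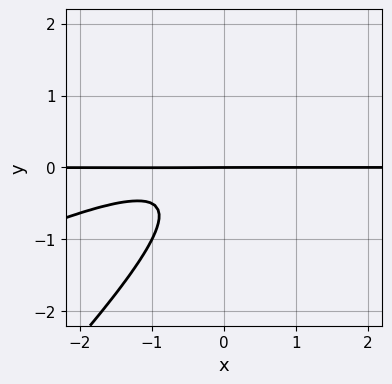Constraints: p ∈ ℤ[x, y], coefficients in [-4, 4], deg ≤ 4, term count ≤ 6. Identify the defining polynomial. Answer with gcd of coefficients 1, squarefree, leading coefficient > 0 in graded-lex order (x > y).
x^2*y - 3*x*y^2 + 2*y^3 + x*y + y

Degree: no degree-2 curve has this shape, so deg p = 3.
Reading off the gridlines: it meets the y-axis at y = 0 (among the integer gridlines); every point of the x-axis in the box is on the curve.
Assembling these constraints gives the stated polynomial.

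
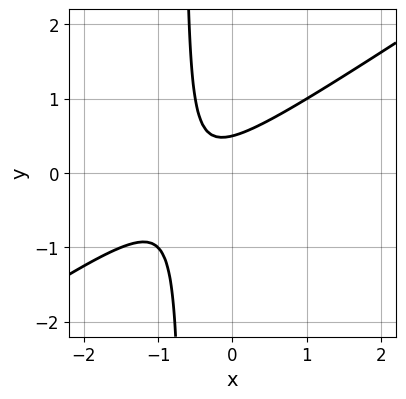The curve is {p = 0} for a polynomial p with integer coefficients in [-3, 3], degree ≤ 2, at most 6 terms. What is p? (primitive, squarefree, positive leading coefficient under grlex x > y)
2*x^2 - 3*x*y + 2*x - 2*y + 1

First, deg p = 2. No degree-1 curve has this shape.
Next, from the axis intercepts and sections: it misses every integer gridline on the x-axis.
Finally, assembling these constraints gives the stated polynomial.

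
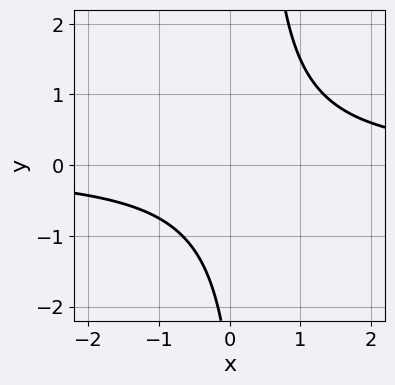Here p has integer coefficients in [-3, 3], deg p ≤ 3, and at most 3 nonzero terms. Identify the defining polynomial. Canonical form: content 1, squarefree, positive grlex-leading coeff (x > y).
3*x*y - y - 3

(a) The degree is 2 — a generic line meets the curve in up to 2 points.
(b) Observable constraints: no x-intercept at any integer in the box; no y-intercept at any integer in the box.
(c) Matching integer coefficients to the picture gives p.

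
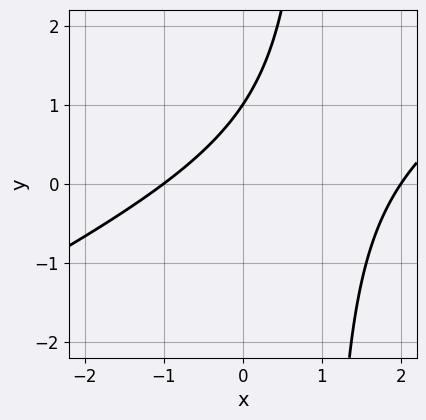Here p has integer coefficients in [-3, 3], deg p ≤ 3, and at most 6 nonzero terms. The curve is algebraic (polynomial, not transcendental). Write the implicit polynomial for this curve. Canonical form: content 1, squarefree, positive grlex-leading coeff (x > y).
1. deg p = 2.
2. Against the integer gridlines: it crosses the y-axis at the gridline y = 1; among the integer gridlines, it crosses the x-axis at x ∈ {-1, 2}.
3. Matching integer coefficients to the picture gives p.

x^2 - 2*x*y - x + 2*y - 2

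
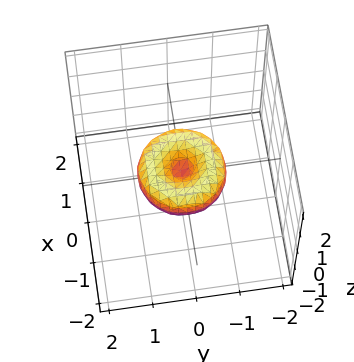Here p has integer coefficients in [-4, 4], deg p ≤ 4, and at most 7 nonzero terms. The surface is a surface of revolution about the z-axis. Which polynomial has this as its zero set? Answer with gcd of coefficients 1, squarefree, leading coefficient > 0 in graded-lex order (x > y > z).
(a) Degree: the shape is more complex than any degree-3 surface, so deg p = 4.
(b) Symmetry: every cross-section ⟂ z is a circle, so x, y appear only via x² + y².
(c) Observable constraints: a circular section at z = 0 has radius exactly 1; the y-axis gridline crossings are at y ∈ {-1, 0, 1}; among the integer gridlines, it crosses the x-axis at x ∈ {-1, 0, 1}.
(d) Together with the visible shape, these determine p as stated.

2*x^4 + 4*x^2*y^2 + 2*y^4 - 2*x^2 - 2*y^2 + 3*z^2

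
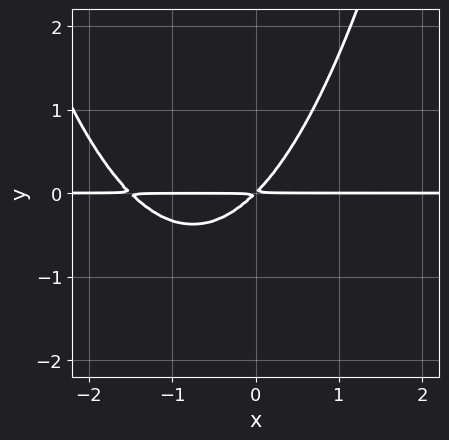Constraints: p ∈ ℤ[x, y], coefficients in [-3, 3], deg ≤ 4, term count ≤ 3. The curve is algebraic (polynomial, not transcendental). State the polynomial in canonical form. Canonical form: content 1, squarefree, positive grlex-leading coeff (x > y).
2*x^2*y + 3*x*y - 3*y^2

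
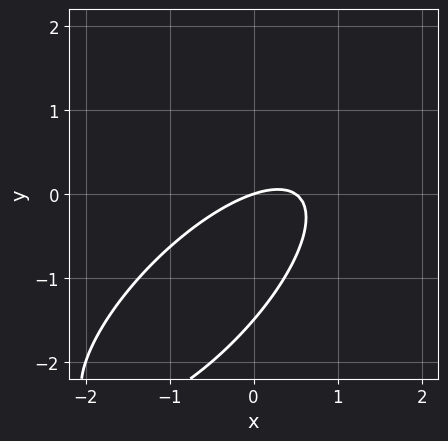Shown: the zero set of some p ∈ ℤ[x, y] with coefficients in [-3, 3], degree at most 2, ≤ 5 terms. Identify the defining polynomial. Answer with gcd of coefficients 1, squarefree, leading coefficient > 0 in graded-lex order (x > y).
2*x^2 - 3*x*y + 2*y^2 - x + 3*y

(a) deg p = 2.
(b) From the visible intercepts: one y-axis crossing is at y = 0; one x-axis crossing is at x = 0.
(c) The integer polynomial consistent with all of this is the stated p.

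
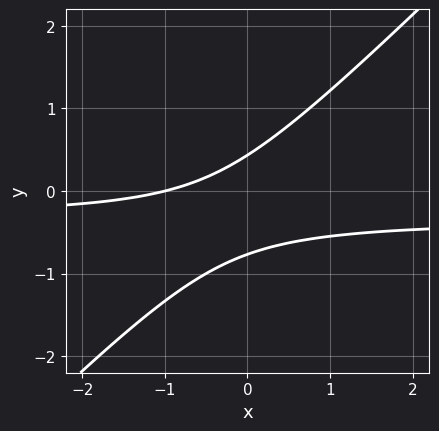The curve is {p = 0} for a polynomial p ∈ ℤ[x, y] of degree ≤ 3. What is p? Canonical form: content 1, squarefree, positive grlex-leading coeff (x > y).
3*x*y - 3*y^2 + x - y + 1

Degree: a generic line meets the curve in up to 2 points, so deg p = 2.
From the axis intercepts and sections: it meets the x-axis at x = -1 (among the integer gridlines).
Matching integer coefficients to the picture gives p.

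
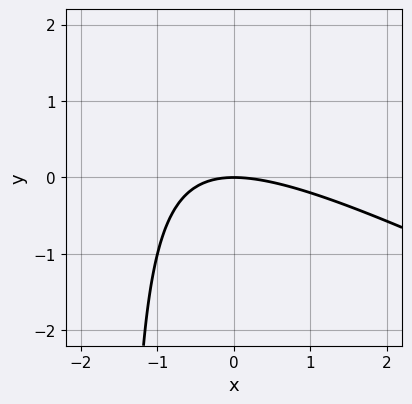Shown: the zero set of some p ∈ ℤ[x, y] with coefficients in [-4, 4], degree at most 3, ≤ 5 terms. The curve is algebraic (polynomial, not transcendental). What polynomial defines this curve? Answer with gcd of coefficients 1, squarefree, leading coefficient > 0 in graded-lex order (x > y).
x^2 + 2*x*y + 3*y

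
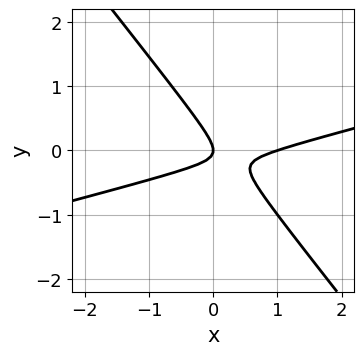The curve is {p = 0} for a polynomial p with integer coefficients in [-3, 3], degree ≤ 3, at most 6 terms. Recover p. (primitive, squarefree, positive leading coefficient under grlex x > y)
x^2 - 3*x*y - 3*y^2 - x

First, the degree is 2 — a generic line meets the curve in up to 2 points.
Then, from the visible intercepts: among the integer gridlines, it crosses the x-axis at x ∈ {0, 1}; it meets the y-axis at y = 0 (among the integer gridlines).
Finally, solving for integer coefficients yields p as stated.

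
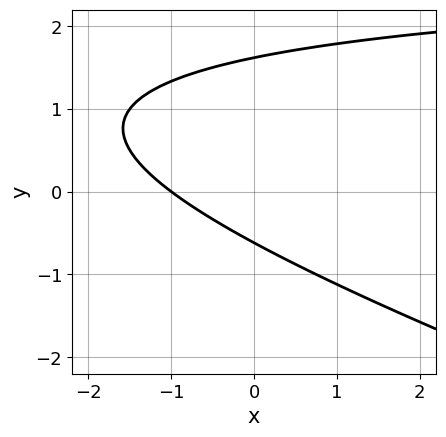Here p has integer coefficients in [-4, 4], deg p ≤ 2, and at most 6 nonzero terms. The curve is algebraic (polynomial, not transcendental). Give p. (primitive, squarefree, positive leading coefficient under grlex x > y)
(a) The degree is 2 — a generic line meets the curve in up to 2 points.
(b) Checking where it meets the axes: it crosses the x-axis at the gridline x = -1.
(c) Solving for integer coefficients yields p as stated.

x*y + 3*y^2 - 3*x - 3*y - 3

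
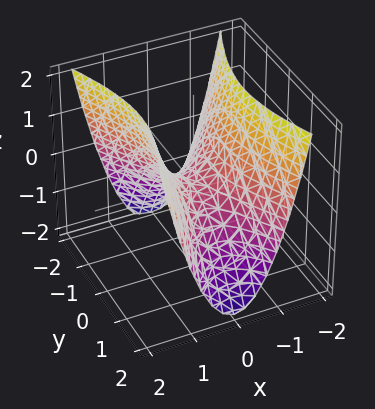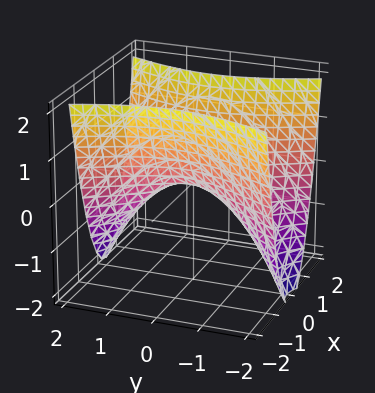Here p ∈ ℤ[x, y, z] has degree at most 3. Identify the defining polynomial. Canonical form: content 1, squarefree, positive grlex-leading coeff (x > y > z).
3*x^2 - y^2 - 2*z

(a) deg p = 2.
(b) Symmetries: it's symmetric under x → −x, forcing even powers of x; mirror symmetry y ↦ −y ⇒ only even powers of y.
(c) Checking where it meets the axes: it meets the y-axis at y = 0 (among the integer gridlines); it meets the z-axis at z = 0 (among the integer gridlines); one x-axis crossing is at x = 0.
(d) Assembling these constraints gives the stated polynomial.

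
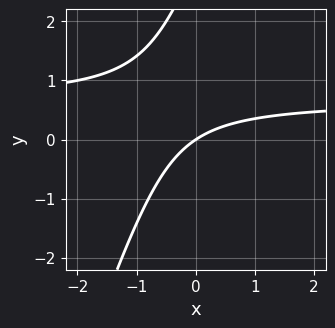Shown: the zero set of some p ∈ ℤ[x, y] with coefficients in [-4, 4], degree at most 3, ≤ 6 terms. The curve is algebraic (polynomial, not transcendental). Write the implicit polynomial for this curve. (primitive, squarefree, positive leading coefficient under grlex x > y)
(a) deg p = 2. A generic line meets the curve in up to 2 points.
(b) Checking where it meets the axes: one x-axis crossing is at x = 0; it meets the y-axis at y = 0 (among the integer gridlines).
(c) These observations pin down the coefficients.

3*x*y - y^2 - 2*x + 3*y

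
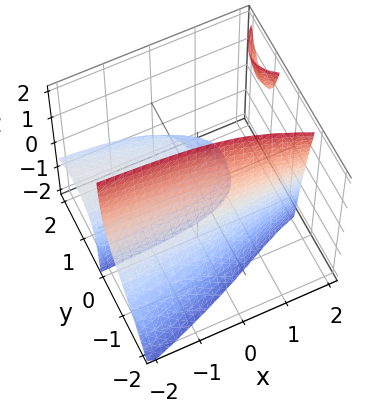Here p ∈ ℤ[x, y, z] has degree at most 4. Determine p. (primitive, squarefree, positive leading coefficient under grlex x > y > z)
(a) The picture has 3 separate pieces.
(b) deg p = 3.
(c) Checking where it meets the axes: it misses every integer gridline on the z-axis; no x-intercept at any integer in the box.
(d) Together with the visible shape, these determine p as stated.

2*x*y*z - 2*y^3 + 3*y^2 - 3*y*z - 2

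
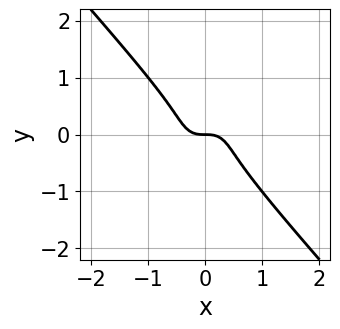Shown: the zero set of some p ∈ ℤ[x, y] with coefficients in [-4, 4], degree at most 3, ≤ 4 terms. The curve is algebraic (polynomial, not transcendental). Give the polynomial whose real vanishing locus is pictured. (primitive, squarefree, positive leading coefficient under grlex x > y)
3*x^3 + x*y^2 + 3*y^3 + y

(a) The degree is 3 — no degree-2 curve has this shape.
(b) From the axis intercepts and sections: it meets the x-axis at x = 0 (among the integer gridlines); it meets the y-axis at y = 0 (among the integer gridlines).
(c) Putting this together gives p.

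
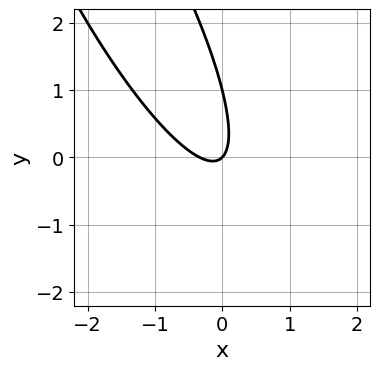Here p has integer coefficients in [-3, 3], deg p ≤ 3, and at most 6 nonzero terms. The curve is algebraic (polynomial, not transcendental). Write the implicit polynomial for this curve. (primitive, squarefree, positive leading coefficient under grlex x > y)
3*x^2 + 3*x*y + y^2 + x - y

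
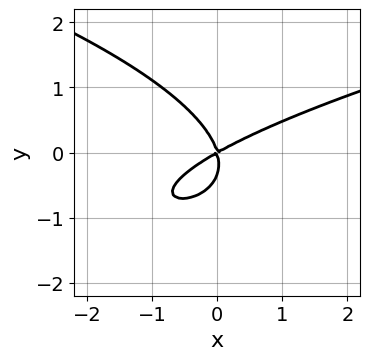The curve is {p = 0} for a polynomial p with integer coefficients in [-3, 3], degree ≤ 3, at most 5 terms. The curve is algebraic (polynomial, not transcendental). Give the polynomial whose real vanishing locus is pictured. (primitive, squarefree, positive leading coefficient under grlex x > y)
1. deg p = 3.
2. Against the integer gridlines: it meets the x-axis at x = 0 (among the integer gridlines); it meets the y-axis at y = 0 (among the integer gridlines).
3. Matching integer coefficients to the picture gives p.

3*y^3 - 2*x^2 + 3*x*y + y^2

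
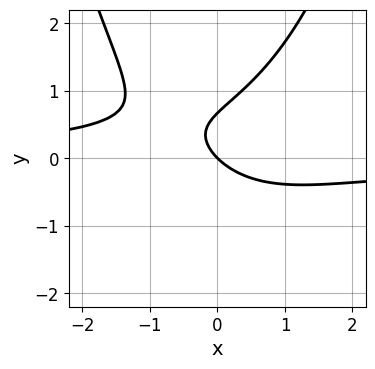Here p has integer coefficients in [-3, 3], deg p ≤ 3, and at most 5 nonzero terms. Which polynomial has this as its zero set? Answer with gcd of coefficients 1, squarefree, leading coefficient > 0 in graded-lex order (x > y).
2*x^2*y - 3*y^2 + 2*x + 2*y

Degree: no degree-2 curve has this shape, so deg p = 3.
From the axis intercepts and sections: it meets the y-axis at y = 0 (among the integer gridlines); it crosses the x-axis at the gridline x = 0.
Solving for integer coefficients yields p as stated.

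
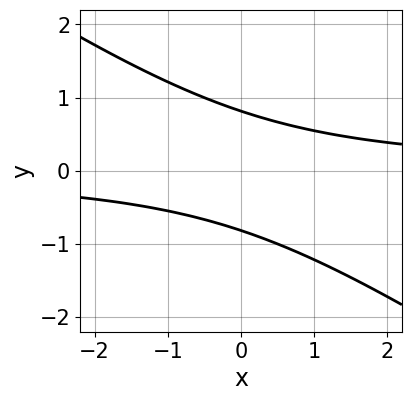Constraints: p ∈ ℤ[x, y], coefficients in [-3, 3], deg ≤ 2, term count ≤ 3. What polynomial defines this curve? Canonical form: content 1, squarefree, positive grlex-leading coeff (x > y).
The degree is 2 — a generic line meets the curve in up to 2 points.
From the visible intercepts: the curve avoids every integer x-axis point in the box.
These observations pin down the coefficients.

2*x*y + 3*y^2 - 2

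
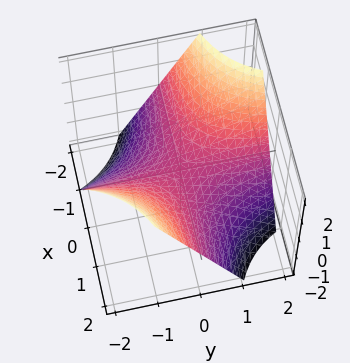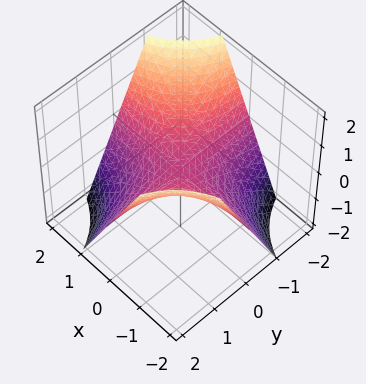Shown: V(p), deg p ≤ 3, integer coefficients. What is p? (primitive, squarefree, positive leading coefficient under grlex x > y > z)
x*y + z

1. The degree is 2 — a saddle surface; a quadric.
2. Against the integer gridlines: the visible y-axis segment lies entirely on the surface; one z-axis crossing is at z = 0; every point of the x-axis in the box is on the surface.
3. Putting this together gives p.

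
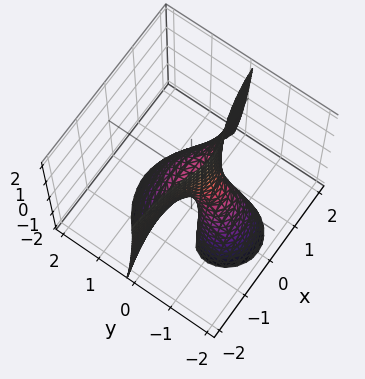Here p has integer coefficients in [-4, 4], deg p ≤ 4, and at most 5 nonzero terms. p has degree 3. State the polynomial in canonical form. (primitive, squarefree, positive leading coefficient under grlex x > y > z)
First, the degree is 3 — a generic line meets the surface in up to 3 points.
Then, checking where it meets the axes: the y-axis gridline crossings are at y ∈ {-1, 0}; the visible x-axis segment lies entirely on the surface; one z-axis crossing is at z = 0.
Finally, together with the visible shape, these determine p as stated.

3*x^2*y + 2*y^3 + 2*y^2 + 2*y*z + z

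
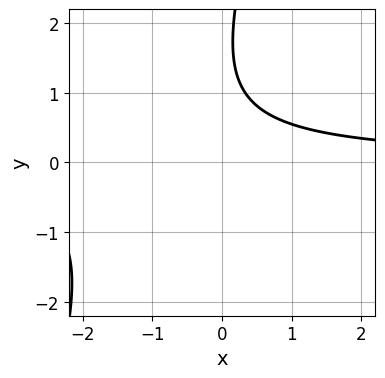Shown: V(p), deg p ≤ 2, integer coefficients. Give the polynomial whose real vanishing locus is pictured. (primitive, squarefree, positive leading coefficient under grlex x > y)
3*x*y - y^2 + 3*y - 3

(a) The degree is 2 — the shape is more complex than any degree-1 curve.
(b) From the axis intercepts and sections: it misses every integer gridline on the x-axis; it misses every integer gridline on the y-axis.
(c) These observations pin down the coefficients.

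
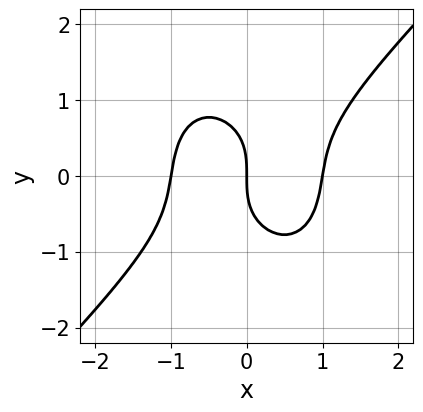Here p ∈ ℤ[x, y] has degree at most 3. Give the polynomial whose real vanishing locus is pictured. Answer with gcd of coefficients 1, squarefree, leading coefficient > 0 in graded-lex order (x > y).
3*x^3 - x^2*y - 2*y^3 - 3*x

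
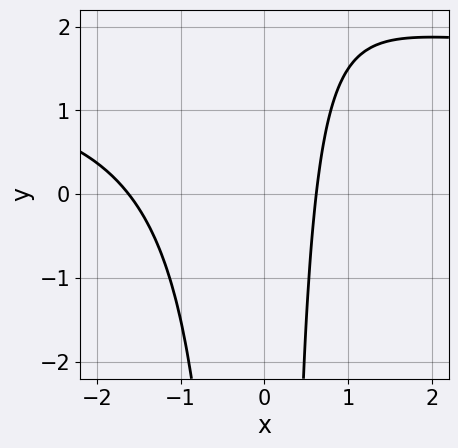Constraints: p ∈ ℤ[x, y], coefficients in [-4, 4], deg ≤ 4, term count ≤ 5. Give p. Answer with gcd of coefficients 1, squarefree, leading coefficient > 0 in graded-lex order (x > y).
2*x^2*y - 3*x^2 - 3*x + 3

(a) deg p = 3. The shape is more complex than any degree-2 curve.
(b) Checking where it meets the axes: it misses every integer gridline on the y-axis.
(c) Matching integer coefficients to the picture gives p.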